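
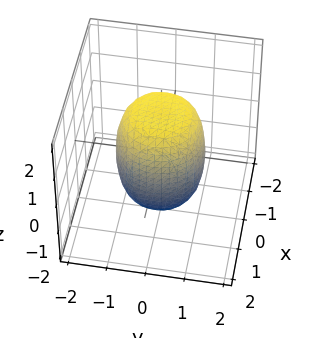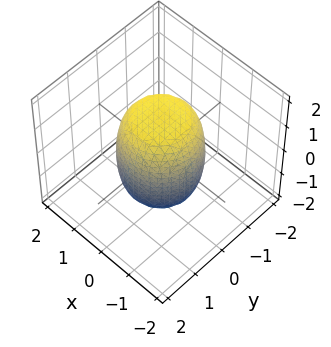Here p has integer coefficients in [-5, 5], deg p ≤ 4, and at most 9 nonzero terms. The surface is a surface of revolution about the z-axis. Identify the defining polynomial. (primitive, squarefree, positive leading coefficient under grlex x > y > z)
2*x^4 + 4*x^2*y^2 + 2*y^4 - x^2 - y^2 + z^2 - 2

First, degree: a generic line meets the surface in up to 4 points, so deg p = 4.
Then, symmetries: rotational symmetry about the z-axis ⇒ p depends on x, y only through x² + y².
Next, from the axis intercepts and sections: a circular section at z = 1 has radius exactly 1.
Finally, assembling these constraints gives the stated polynomial.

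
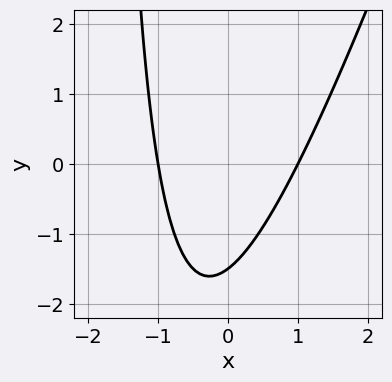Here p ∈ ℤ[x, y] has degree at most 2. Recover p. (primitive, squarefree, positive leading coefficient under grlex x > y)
3*x^2 - x*y - 2*y - 3

The degree is 2 — a generic line meets the curve in up to 2 points.
From the axis intercepts and sections: the x-axis gridline crossings are at x ∈ {-1, 1}.
Matching integer coefficients to the picture gives p.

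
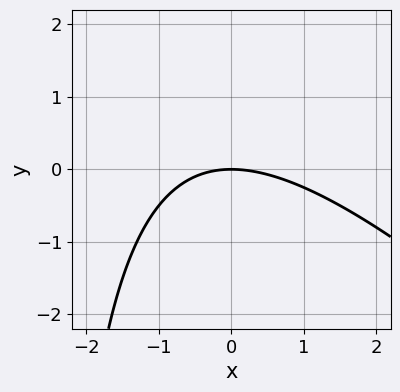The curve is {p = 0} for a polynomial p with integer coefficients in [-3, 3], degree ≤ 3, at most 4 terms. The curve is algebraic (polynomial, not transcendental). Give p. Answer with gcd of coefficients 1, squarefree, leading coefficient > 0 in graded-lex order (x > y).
(a) The degree is 2 — no degree-1 curve has this shape.
(b) Against the integer gridlines: one x-axis crossing is at x = 0; it meets the y-axis at y = 0 (among the integer gridlines).
(c) These observations pin down the coefficients.

x^2 + x*y + 3*y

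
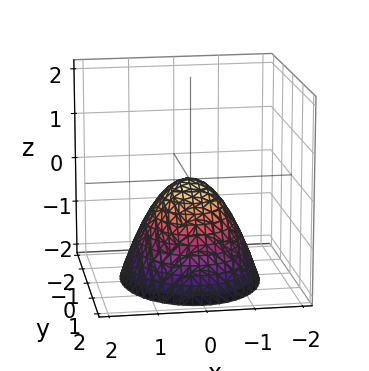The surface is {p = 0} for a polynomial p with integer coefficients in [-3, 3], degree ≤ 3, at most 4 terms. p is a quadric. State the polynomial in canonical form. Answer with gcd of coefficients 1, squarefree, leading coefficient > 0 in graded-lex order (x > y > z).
3*x^2 + 2*y^2 + 3*z

Degree: a paraboloid; a quadric, so deg p = 2.
Symmetries: the y ↦ −y reflection is a symmetry, so y appears only in even powers; it's symmetric under x → −x, forcing even powers of x.
Checking where it meets the axes: it crosses the x-axis at the gridline x = 0; it meets the y-axis at y = 0 (among the integer gridlines).
These observations pin down the coefficients.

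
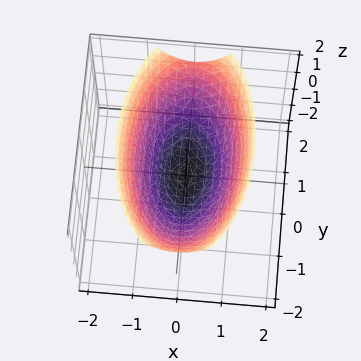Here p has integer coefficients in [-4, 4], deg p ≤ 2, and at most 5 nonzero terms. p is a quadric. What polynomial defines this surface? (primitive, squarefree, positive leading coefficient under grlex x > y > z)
deg p = 2. A single bowl opening along one axis; a quadric.
Symmetries: the y ↦ −y reflection is a symmetry, so y appears only in even powers; mirror symmetry x ↦ −x ⇒ only even powers of x.
Against the integer gridlines: it meets the x-axis at x = 0 (among the integer gridlines); it meets the z-axis at z = 0 (among the integer gridlines); it meets the y-axis at y = 0 (among the integer gridlines).
Putting this together gives p.

3*x^2 + y^2 - 3*z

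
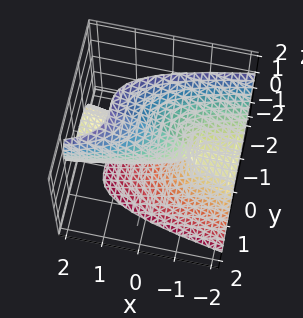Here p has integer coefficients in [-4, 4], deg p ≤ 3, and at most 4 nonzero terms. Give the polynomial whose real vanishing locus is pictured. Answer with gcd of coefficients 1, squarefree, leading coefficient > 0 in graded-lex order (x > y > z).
3*y^3 + z^3 - 2*x*z - 2*z

(a) deg p = 3. The shape is more complex than any degree-2 surface.
(b) From the visible intercepts: the visible x-axis segment lies entirely on the surface; it meets the z-axis at z = 0 (among the integer gridlines); it meets the y-axis at y = 0 (among the integer gridlines).
(c) These observations pin down the coefficients.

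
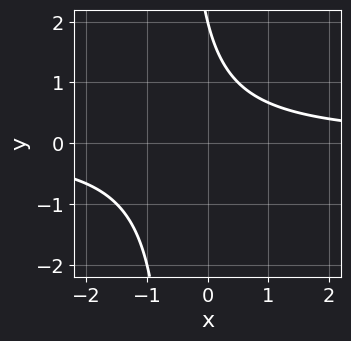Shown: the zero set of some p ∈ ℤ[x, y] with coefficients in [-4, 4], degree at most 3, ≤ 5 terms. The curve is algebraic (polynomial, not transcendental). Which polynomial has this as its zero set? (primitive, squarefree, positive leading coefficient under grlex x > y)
2*x*y + y - 2

Degree: the shape is more complex than any degree-1 curve, so deg p = 2.
Reading off the gridlines: one y-axis crossing is at y = 2; it misses every integer gridline on the x-axis.
Matching integer coefficients to the picture gives p.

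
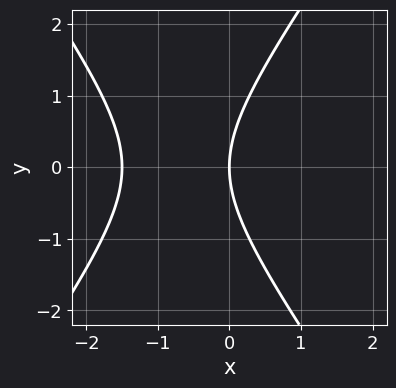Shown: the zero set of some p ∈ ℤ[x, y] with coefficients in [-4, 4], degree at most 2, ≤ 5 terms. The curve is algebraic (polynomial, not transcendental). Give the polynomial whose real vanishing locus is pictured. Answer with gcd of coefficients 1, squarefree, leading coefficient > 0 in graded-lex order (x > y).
1. The degree is 2 — no degree-1 curve has this shape.
2. Symmetries: the y ↦ −y reflection is a symmetry, so y appears only in even powers.
3. From the axis intercepts and sections: one y-axis crossing is at y = 0; it crosses the x-axis at the gridline x = 0.
4. Putting this together gives p.

2*x^2 - y^2 + 3*x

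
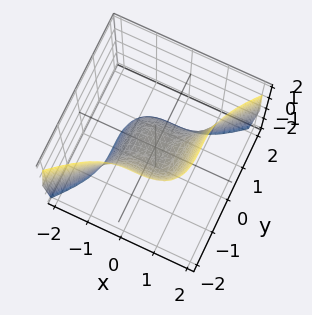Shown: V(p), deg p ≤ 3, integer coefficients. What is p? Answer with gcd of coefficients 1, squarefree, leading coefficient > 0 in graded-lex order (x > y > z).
x^3 - y^3 - z

deg p = 3. A generic line meets the surface in up to 3 points.
From the visible intercepts: it meets the x-axis at x = 0 (among the integer gridlines); it crosses the z-axis at the gridline z = 0; one y-axis crossing is at y = 0.
Fitting integer coefficients to these (and the overall shape) gives p.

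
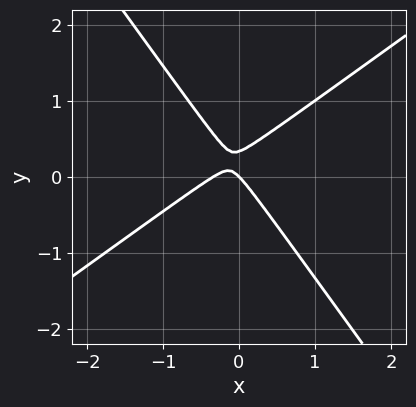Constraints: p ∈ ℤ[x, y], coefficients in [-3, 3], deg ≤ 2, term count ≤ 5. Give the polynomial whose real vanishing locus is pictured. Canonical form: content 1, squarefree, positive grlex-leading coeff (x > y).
3*x^2 - 2*x*y - 3*y^2 + x + y

(a) Degree: the shape is more complex than any degree-1 curve, so deg p = 2.
(b) Checking where it meets the axes: it crosses the x-axis at the gridline x = 0; it crosses the y-axis at the gridline y = 0.
(c) Assembling these constraints gives the stated polynomial.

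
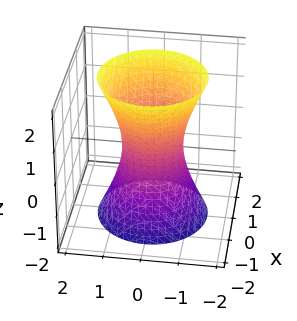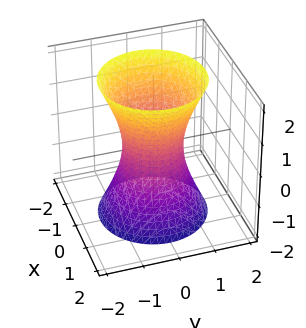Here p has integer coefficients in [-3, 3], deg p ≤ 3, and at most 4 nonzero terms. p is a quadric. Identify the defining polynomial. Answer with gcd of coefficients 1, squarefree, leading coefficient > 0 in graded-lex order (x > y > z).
Degree: an hourglass — one-sheet hyperboloid; a quadric, so deg p = 2.
Symmetries: every cross-section ⟂ z is a circle, so x, y appear only via x² + y²; the z ↦ −z reflection is a symmetry, so z appears only in even powers.
From the visible intercepts: a circular section at z = 1 has radius exactly 1; no z-intercept at any integer in the box.
Matching integer coefficients to the picture gives p.

3*x^2 + 3*y^2 - z^2 - 2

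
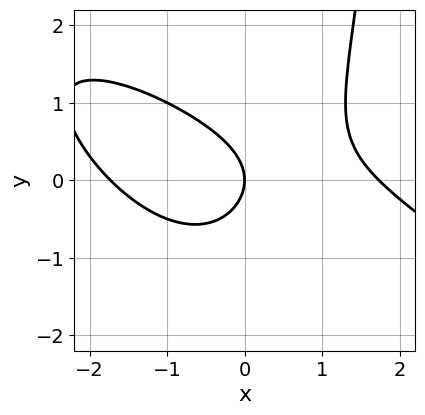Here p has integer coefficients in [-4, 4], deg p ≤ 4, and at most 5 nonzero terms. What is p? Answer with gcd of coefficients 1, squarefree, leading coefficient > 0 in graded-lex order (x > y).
x^3 + 2*x^2*y + x*y^2 - 3*y^2 - 3*x

(a) deg p = 3. No degree-2 curve has this shape.
(b) Against the integer gridlines: it meets the y-axis at y = 0 (among the integer gridlines); it crosses the x-axis at the gridline x = 0.
(c) Solving for integer coefficients yields p as stated.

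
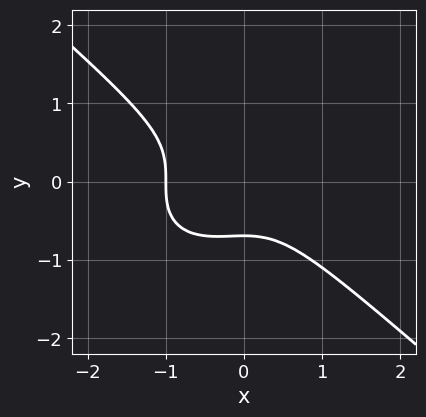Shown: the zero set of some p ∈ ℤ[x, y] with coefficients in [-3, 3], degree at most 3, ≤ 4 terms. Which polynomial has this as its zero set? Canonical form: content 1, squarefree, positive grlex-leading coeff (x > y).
1. deg p = 3. No degree-2 curve has this shape.
2. Against the integer gridlines: one x-axis crossing is at x = -1.
3. Assembling these constraints gives the stated polynomial.

2*x^3 + 3*y^3 + x^2 + 1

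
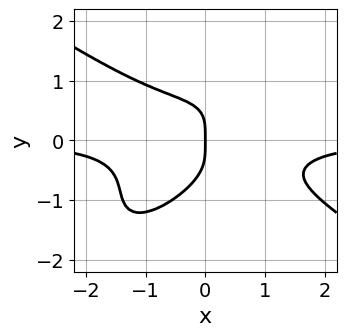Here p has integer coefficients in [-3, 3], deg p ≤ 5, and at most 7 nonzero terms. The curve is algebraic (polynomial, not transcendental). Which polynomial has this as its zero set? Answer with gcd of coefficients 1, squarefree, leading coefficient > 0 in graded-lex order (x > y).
First, degree: no degree-3 curve has this shape, so deg p = 4.
Next, from the visible intercepts: one y-axis crossing is at y = 0; one x-axis crossing is at x = 0.
Finally, assembling these constraints gives the stated polynomial.

2*x^3*y - 3*x*y^3 + 3*y^4 + x*y^2 + 2*x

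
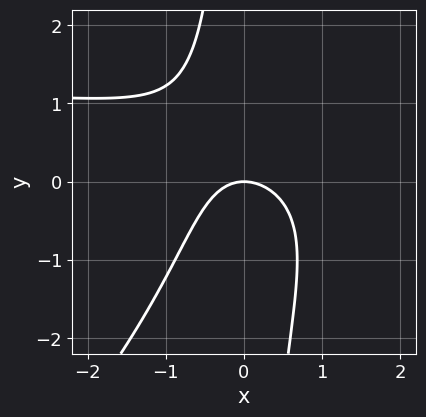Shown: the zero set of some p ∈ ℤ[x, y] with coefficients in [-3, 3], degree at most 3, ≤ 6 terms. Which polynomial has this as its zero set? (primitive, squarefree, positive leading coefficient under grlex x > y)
2*x^2*y - 2*x*y^2 - 3*x^2 - x*y - 3*y

(a) deg p = 3. A generic line meets the curve in up to 3 points.
(b) From the visible intercepts: one y-axis crossing is at y = 0; it meets the x-axis at x = 0 (among the integer gridlines).
(c) Putting this together gives p.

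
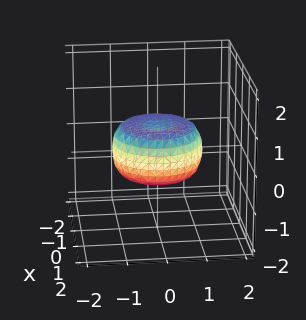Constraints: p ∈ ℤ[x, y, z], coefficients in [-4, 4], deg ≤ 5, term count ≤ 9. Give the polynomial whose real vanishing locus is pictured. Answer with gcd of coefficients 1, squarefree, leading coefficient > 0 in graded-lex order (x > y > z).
2*x^4 + 4*x^2*y^2 + 2*y^4 - 2*x^2 - 2*y^2 + 3*z^2 - 1

1. Degree: the shape is more complex than any degree-3 surface, so deg p = 4.
2. Symmetries: rotational symmetry about the z-axis ⇒ p depends on x, y only through x² + y².
3. Against the integer gridlines: a circular section at z = 0 has radius between 1 and 2.
4. Putting this together gives p.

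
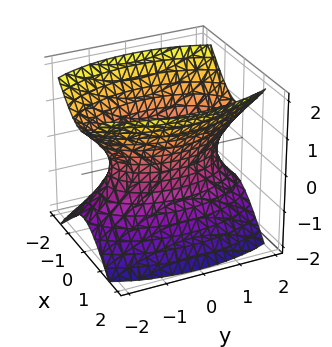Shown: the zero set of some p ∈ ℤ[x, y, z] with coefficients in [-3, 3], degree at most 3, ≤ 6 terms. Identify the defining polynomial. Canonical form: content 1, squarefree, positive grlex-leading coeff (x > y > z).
3*x^2 + y^2 - 2*z^2 - 2

First, the degree is 2 — an hourglass — one-sheet hyperboloid; a quadric.
Next, symmetries: it's symmetric under z → −z, forcing even powers of z; mirror symmetry x ↦ −x ⇒ only even powers of x; it's symmetric under y → −y, forcing even powers of y.
Next, from the visible intercepts: no z-intercept at any integer in the box.
Finally, the integer polynomial consistent with all of this is the stated p.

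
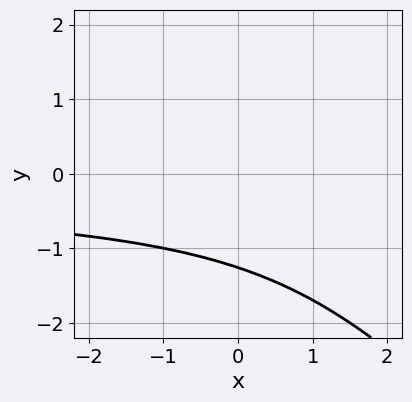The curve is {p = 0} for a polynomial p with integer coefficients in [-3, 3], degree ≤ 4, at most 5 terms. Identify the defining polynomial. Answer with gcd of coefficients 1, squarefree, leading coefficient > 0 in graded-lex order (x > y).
First, deg p = 3. No degree-2 curve has this shape.
Then, reading off the gridlines: no x-intercept at any integer in the box.
Finally, matching integer coefficients to the picture gives p.

x*y^2 + y^3 + 2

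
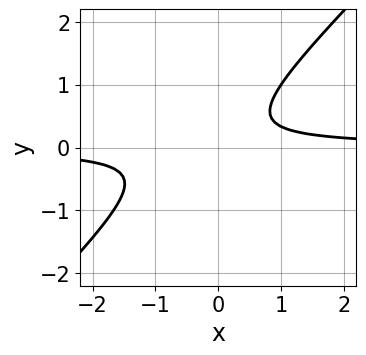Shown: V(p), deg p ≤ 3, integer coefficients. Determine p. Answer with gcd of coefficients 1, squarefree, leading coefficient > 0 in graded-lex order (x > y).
3*x*y - 3*y^2 + y - 1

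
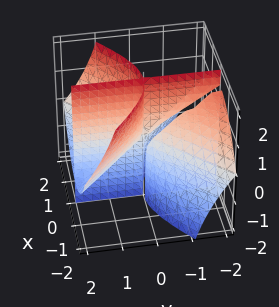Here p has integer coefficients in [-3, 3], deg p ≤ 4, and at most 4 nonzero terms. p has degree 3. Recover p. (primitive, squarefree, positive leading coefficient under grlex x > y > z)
First, I count 3 distinct pieces. Treating them together as one polynomial.
Then, deg p = 3. A generic line meets the surface in up to 3 points.
Then, against the integer gridlines: the visible y-axis segment lies entirely on the surface; it meets the x-axis at x = 0 (among the integer gridlines); the visible z-axis segment lies entirely on the surface.
Finally, assembling these constraints gives the stated polynomial.

2*x^3 - 2*x*y^2 - 3*x*y*z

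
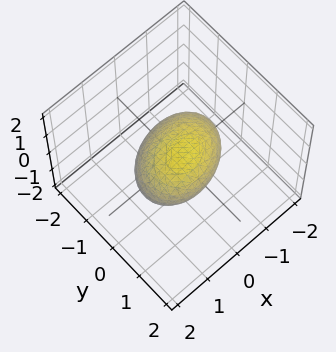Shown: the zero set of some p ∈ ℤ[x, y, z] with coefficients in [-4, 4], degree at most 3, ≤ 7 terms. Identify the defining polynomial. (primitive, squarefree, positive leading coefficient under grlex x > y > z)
First, the degree is 2 — no degree-1 surface has this shape.
Then, checking where it meets the axes: among the integer gridlines, it crosses the y-axis at y ∈ {-1, 1}; the z-axis gridline crossings are at z ∈ {-1, 1}.
Finally, putting this together gives p.

2*x^2 - x*y + 3*y^2 - 2*y*z + 3*z^2 - 3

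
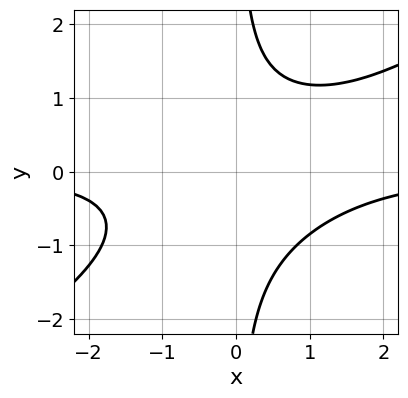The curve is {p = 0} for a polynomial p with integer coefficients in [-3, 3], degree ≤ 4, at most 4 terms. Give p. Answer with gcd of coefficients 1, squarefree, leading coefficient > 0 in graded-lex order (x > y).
2*x^2*y - 3*x*y^2 - x*y + 3

First, degree: no degree-2 curve has this shape, so deg p = 3.
Then, from the axis intercepts and sections: no y-intercept at any integer in the box; no x-intercept at any integer in the box.
Finally, matching integer coefficients to the picture gives p.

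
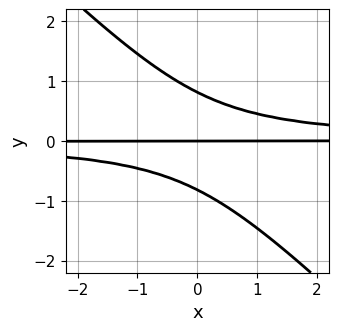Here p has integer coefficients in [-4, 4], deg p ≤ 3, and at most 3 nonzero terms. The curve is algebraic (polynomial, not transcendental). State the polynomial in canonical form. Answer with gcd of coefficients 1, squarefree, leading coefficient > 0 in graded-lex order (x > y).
The degree is 3 — the shape is more complex than any degree-2 curve.
Reading off the gridlines: every point of the x-axis in the box is on the curve; it crosses the y-axis at the gridline y = 0.
Matching integer coefficients to the picture gives p.

3*x*y^2 + 3*y^3 - 2*y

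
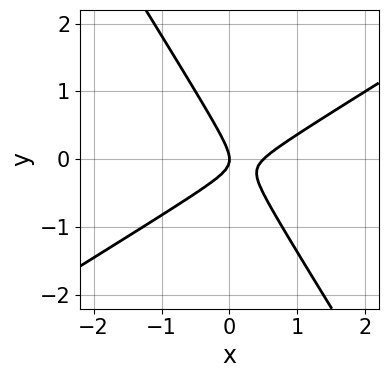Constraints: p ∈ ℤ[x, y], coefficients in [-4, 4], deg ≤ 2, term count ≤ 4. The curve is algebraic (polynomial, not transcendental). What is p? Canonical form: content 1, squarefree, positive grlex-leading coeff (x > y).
2*x^2 - 2*x*y - 2*y^2 - x

(a) deg p = 2. No degree-1 curve has this shape.
(b) Reading off the gridlines: it crosses the y-axis at the gridline y = 0; one x-axis crossing is at x = 0.
(c) Fitting integer coefficients to these (and the overall shape) gives p.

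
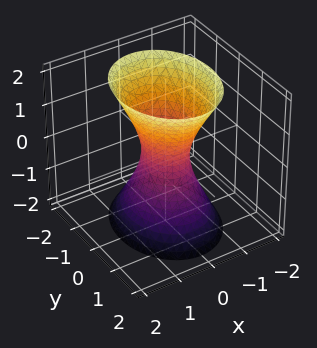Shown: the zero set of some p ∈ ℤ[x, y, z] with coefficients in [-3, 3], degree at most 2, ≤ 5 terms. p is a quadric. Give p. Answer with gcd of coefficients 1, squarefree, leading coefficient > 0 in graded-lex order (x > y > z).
3*x^2 + 2*y^2 - z^2 - 1

1. The degree is 2 — an hourglass — one-sheet hyperboloid; a quadric.
2. Symmetries: mirror symmetry z ↦ −z ⇒ only even powers of z; mirror symmetry x ↦ −x ⇒ only even powers of x; mirror symmetry y ↦ −y ⇒ only even powers of y.
3. Checking where it meets the axes: it misses every integer gridline on the z-axis.
4. Assembling these constraints gives the stated polynomial.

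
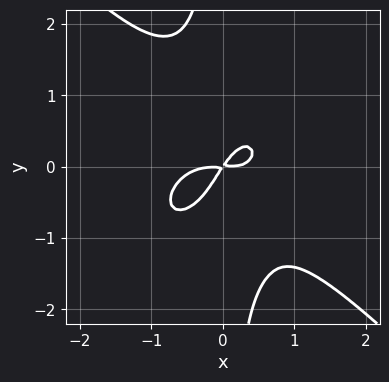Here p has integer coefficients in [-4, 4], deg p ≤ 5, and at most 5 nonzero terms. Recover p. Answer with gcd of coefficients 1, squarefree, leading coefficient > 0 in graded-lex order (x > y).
3*x^4 + 3*x*y^3 + 2*x^2*y - 3*x*y + 2*y^2

deg p = 4.
The integer polynomial consistent with all of this is the stated p.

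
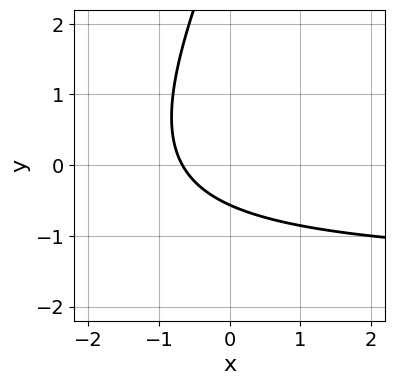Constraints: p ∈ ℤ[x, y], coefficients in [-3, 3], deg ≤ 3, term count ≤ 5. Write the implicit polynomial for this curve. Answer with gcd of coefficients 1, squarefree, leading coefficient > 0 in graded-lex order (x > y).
(a) deg p = 2.
(b) Matching integer coefficients to the picture gives p.

2*x*y - y^2 + 3*x + 3*y + 2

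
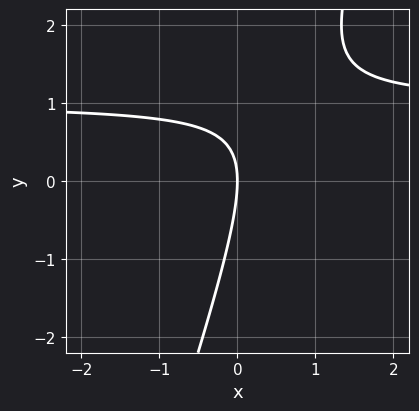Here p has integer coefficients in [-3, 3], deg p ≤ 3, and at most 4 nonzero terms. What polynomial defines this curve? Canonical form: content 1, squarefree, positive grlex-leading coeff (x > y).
3*x*y - y^2 - 3*x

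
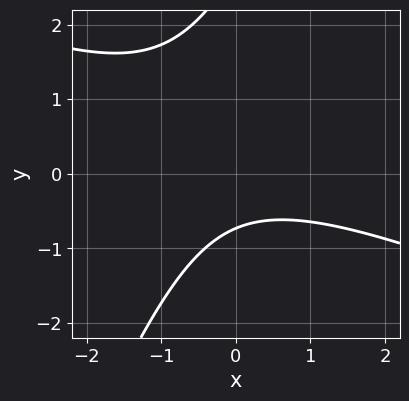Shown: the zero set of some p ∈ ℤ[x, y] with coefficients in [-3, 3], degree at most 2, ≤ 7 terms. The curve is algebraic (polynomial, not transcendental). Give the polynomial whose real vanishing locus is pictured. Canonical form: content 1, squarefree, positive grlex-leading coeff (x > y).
x^2 + 2*x*y - y^2 + 2*y + 2

(a) The degree is 2 — a generic line meets the curve in up to 2 points.
(b) Checking where it meets the axes: no x-intercept at any integer in the box.
(c) Fitting integer coefficients to these (and the overall shape) gives p.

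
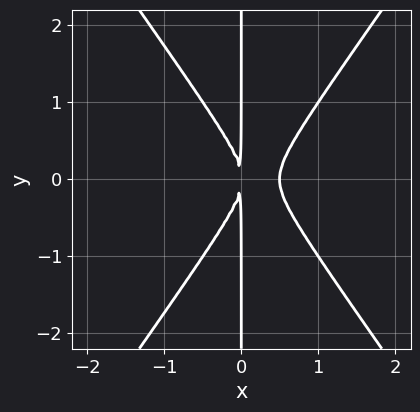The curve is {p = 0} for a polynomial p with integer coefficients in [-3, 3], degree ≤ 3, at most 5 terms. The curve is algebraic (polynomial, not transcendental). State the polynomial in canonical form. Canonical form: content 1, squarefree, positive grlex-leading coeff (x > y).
(a) The degree is 3 — the shape is more complex than any degree-2 curve.
(b) Symmetries: mirror symmetry y ↦ −y ⇒ only even powers of y.
(c) Reading off the gridlines: every point of the y-axis in the box is on the curve.
(d) Assembling these constraints gives the stated polynomial.

2*x^3 - x*y^2 - x^2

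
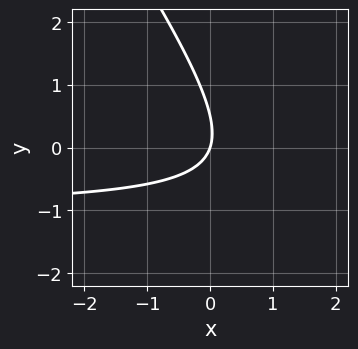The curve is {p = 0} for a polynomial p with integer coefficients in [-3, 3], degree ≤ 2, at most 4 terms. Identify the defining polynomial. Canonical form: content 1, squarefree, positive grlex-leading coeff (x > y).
3*x*y + 2*y^2 + 3*x - y

First, the degree is 2 — no degree-1 curve has this shape.
Next, from the axis intercepts and sections: it crosses the x-axis at the gridline x = 0; it crosses the y-axis at the gridline y = 0.
Finally, fitting integer coefficients to these (and the overall shape) gives p.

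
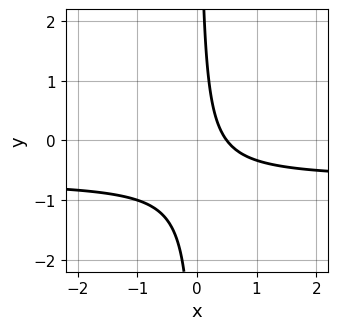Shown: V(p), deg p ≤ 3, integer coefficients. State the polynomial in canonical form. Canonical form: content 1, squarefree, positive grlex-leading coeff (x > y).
3*x*y + 2*x - 1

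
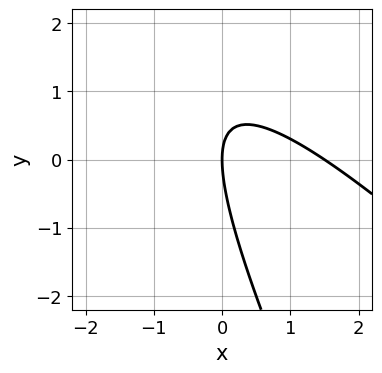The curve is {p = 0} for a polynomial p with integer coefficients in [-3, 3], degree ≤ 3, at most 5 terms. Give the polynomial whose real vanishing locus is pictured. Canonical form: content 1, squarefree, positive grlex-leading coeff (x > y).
(a) Degree: a generic line meets the curve in up to 2 points, so deg p = 2.
(b) From the axis intercepts and sections: it meets the y-axis at y = 0 (among the integer gridlines); it crosses the x-axis at the gridline x = 0.
(c) Fitting integer coefficients to these (and the overall shape) gives p.

2*x^2 + 3*x*y + y^2 - 3*x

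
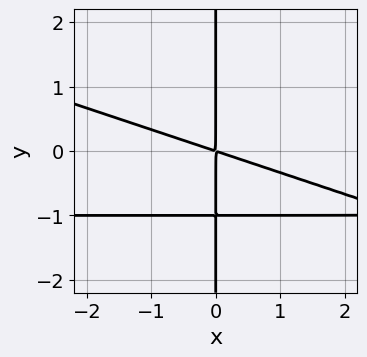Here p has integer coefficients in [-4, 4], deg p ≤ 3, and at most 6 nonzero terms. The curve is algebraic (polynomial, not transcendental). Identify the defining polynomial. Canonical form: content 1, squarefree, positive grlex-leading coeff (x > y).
(a) deg p = 3. No degree-2 curve has this shape.
(b) Reading off the gridlines: every point of the y-axis in the box is on the curve.
(c) Matching integer coefficients to the picture gives p.

x^2*y + 3*x*y^2 + x^2 + 3*x*y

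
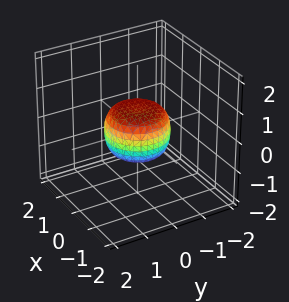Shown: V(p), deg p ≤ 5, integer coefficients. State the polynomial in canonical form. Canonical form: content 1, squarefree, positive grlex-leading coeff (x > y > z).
2*x^4 + 4*x^2*y^2 + 2*y^4 - x^2 - y^2 + 2*z^2 - 1

(a) Degree: a generic line meets the surface in up to 4 points, so deg p = 4.
(b) By symmetry, every cross-section ⟂ z is a circle, so x, y appear only via x² + y².
(c) Observable constraints: a circular section at z = 0 has radius exactly 1; among the integer gridlines, it crosses the x-axis at x ∈ {-1, 1}; among the integer gridlines, it crosses the y-axis at y ∈ {-1, 1}.
(d) Solving for integer coefficients yields p as stated.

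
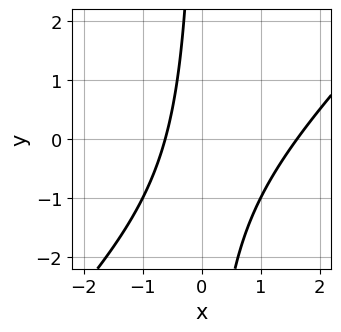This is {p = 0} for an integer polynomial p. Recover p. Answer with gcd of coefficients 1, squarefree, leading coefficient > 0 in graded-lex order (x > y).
x^2 - x*y - x - 1

The degree is 2 — no degree-1 curve has this shape.
Against the integer gridlines: no y-intercept at any integer in the box.
Solving for integer coefficients yields p as stated.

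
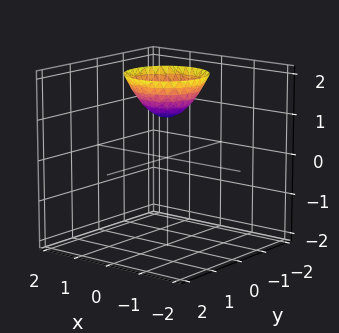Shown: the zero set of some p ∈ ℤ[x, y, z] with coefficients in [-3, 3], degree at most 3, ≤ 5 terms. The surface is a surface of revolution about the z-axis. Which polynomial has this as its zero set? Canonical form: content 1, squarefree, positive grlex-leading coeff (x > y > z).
x^2 + y^2 - z + 1

(a) The degree is 2 — no degree-1 surface has this shape.
(b) Symmetries: the z-axis is an axis of rotation, so x and y enter only as x² + y².
(c) Against the integer gridlines: it misses every integer gridline on the x-axis; a circular section at z = 2 has radius exactly 1; it misses every integer gridline on the y-axis.
(d) These observations pin down the coefficients.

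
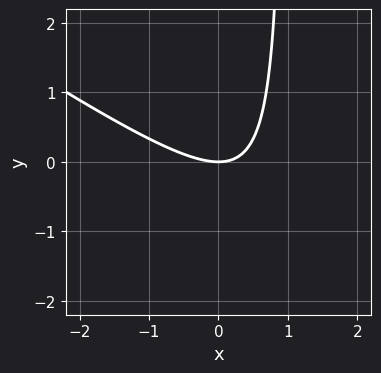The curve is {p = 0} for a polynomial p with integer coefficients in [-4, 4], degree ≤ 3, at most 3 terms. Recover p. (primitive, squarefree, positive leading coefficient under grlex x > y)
(a) Degree: no degree-1 curve has this shape, so deg p = 2.
(b) Reading off the gridlines: it meets the y-axis at y = 0 (among the integer gridlines); one x-axis crossing is at x = 0.
(c) Assembling these constraints gives the stated polynomial.

2*x^2 + 3*x*y - 3*y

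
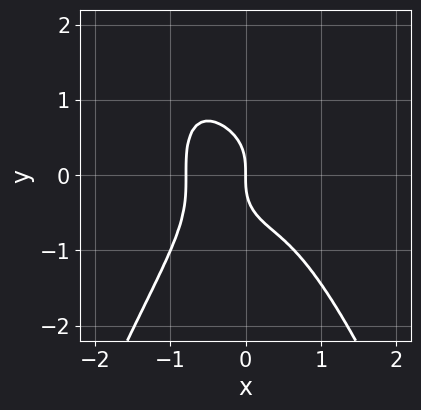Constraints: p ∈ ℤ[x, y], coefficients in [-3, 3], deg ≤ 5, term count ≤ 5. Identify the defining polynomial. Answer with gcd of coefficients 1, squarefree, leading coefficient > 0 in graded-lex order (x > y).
(a) The degree is 4 — a generic line meets the curve in up to 4 points.
(b) Reading off the gridlines: one x-axis crossing is at x = 0; one y-axis crossing is at y = 0.
(c) Putting this together gives p.

2*x^4 + y^3 + x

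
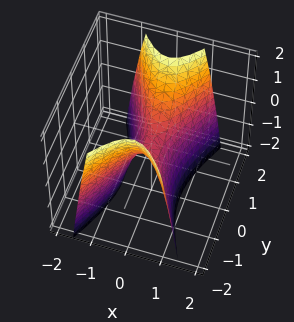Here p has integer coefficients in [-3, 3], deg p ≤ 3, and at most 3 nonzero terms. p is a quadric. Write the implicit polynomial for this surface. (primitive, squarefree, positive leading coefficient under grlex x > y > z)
3*x^2 - y^2 + z

First, deg p = 2. A hyperbolic paraboloid; a quadric.
Next, symmetries: the x ↦ −x reflection is a symmetry, so x appears only in even powers; the y ↦ −y reflection is a symmetry, so y appears only in even powers.
Then, checking where it meets the axes: it crosses the y-axis at the gridline y = 0; it meets the z-axis at z = 0 (among the integer gridlines).
Finally, together with the visible shape, these determine p as stated.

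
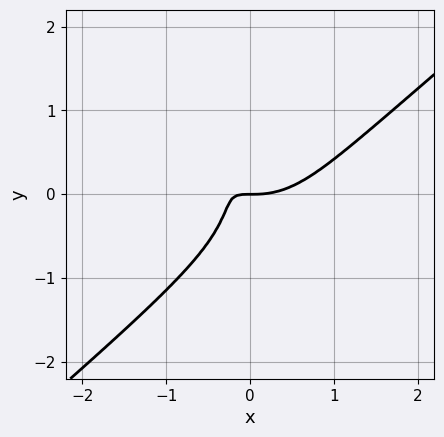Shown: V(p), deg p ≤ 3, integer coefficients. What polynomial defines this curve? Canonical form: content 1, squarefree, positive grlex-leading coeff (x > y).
First, deg p = 3. No degree-2 curve has this shape.
Then, observable constraints: one x-axis crossing is at x = 0; one y-axis crossing is at y = 0.
Finally, these observations pin down the coefficients.

2*x^3 - x*y^2 - 2*y^3 - 3*x*y - y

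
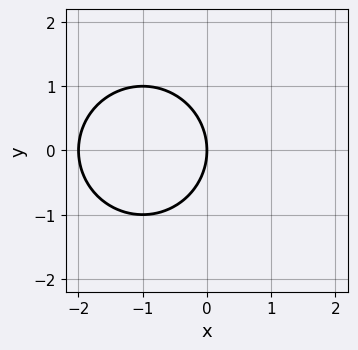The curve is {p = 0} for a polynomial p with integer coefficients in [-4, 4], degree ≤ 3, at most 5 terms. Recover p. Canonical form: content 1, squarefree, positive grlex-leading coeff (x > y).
(a) The degree is 2 — no degree-1 curve has this shape.
(b) Symmetries: the y ↦ −y reflection is a symmetry, so y appears only in even powers.
(c) Checking where it meets the axes: it crosses the y-axis at the gridline y = 0; the x-axis gridline crossings are at x ∈ {-2, 0}.
(d) Together with the visible shape, these determine p as stated.

x^2 + y^2 + 2*x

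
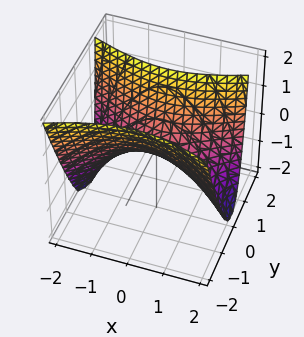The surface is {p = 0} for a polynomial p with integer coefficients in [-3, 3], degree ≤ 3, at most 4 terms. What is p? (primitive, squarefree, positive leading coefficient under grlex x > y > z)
x^2 - 3*y^2 - y*z + 2*z

Degree: a generic line meets the surface in up to 2 points, so deg p = 2.
From the axis intercepts and sections: one y-axis crossing is at y = 0; it meets the z-axis at z = 0 (among the integer gridlines); it crosses the x-axis at the gridline x = 0.
Putting this together gives p.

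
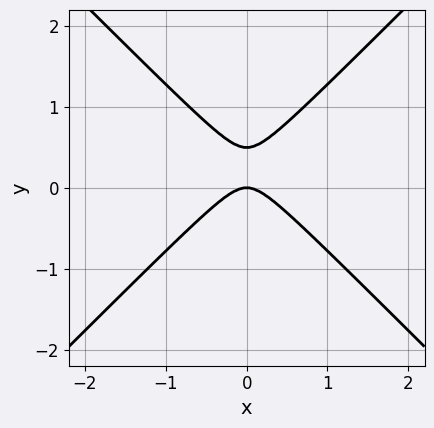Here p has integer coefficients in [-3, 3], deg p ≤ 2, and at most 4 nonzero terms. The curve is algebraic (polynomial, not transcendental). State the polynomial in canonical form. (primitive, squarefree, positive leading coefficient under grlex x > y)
1. The degree is 2 — a generic line meets the curve in up to 2 points.
2. Symmetries: it's symmetric under x → −x, forcing even powers of x.
3. From the visible intercepts: it meets the x-axis at x = 0 (among the integer gridlines); it meets the y-axis at y = 0 (among the integer gridlines).
4. Solving for integer coefficients yields p as stated.

2*x^2 - 2*y^2 + y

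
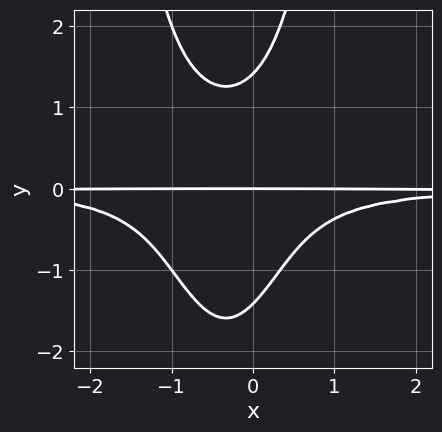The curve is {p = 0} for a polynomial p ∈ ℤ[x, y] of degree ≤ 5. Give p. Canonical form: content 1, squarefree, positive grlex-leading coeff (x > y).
3*x^2*y^2 + 2*x*y^2 - y^3 + 2*y

Degree: no degree-3 curve has this shape, so deg p = 4.
From the visible intercepts: every point of the x-axis in the box is on the curve; it crosses the y-axis at the gridline y = 0.
Fitting integer coefficients to these (and the overall shape) gives p.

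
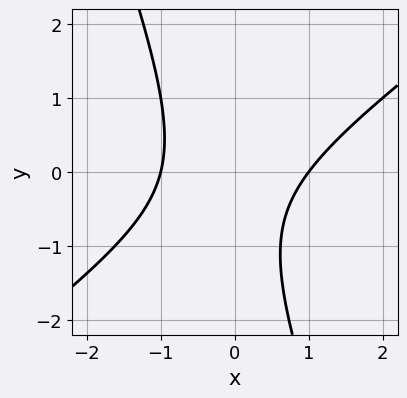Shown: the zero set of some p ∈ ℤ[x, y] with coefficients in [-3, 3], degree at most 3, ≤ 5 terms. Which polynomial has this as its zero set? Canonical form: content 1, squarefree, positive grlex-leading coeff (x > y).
2*x^2 - 2*x*y - y^2 - y - 2

Degree: no degree-1 curve has this shape, so deg p = 2.
From the visible intercepts: it misses every integer gridline on the y-axis; the x-axis gridline crossings are at x ∈ {-1, 1}.
The integer polynomial consistent with all of this is the stated p.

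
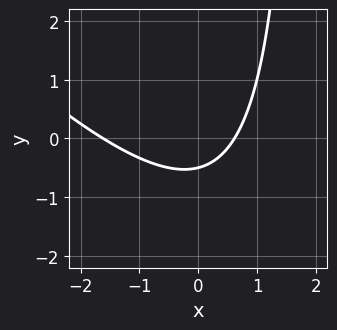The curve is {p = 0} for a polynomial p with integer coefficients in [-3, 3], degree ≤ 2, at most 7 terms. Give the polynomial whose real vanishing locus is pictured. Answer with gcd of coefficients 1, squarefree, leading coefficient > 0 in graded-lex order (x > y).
x^2 + x*y + x - 2*y - 1

First, the degree is 2 — the shape is more complex than any degree-1 curve.
Finally, matching integer coefficients to the picture gives p.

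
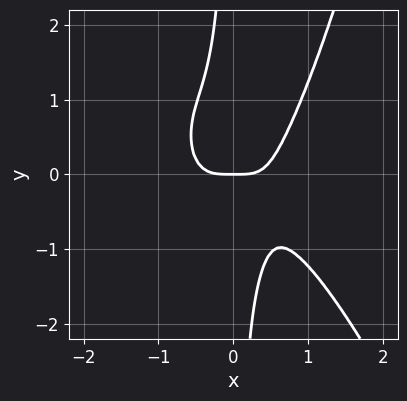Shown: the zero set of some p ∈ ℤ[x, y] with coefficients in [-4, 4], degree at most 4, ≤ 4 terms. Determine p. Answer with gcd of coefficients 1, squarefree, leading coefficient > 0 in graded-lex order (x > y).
3*x^4 + x^3*y - 2*x*y^2 - y

Degree: the shape is more complex than any degree-3 curve, so deg p = 4.
Observable constraints: it crosses the y-axis at the gridline y = 0; it crosses the x-axis at the gridline x = 0.
Solving for integer coefficients yields p as stated.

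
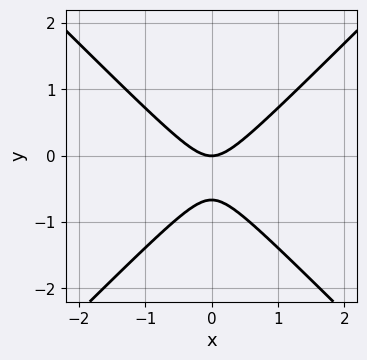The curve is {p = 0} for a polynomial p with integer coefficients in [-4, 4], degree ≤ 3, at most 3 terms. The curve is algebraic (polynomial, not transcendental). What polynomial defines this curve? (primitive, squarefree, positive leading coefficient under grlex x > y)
3*x^2 - 3*y^2 - 2*y

First, deg p = 2. No degree-1 curve has this shape.
Next, symmetries: it's symmetric under x → −x, forcing even powers of x.
Then, checking where it meets the axes: it crosses the y-axis at the gridline y = 0; one x-axis crossing is at x = 0.
Finally, putting this together gives p.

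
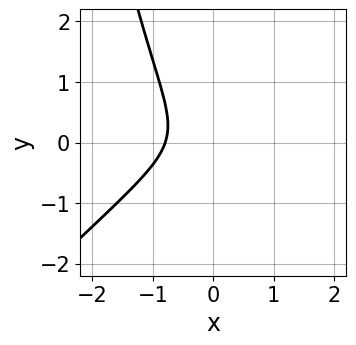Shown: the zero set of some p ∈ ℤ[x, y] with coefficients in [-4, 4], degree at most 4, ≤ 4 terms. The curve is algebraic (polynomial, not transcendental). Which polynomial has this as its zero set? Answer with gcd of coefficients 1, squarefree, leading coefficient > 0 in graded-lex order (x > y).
2*x^3 - 2*x^2*y + 2*y^2 + 1

1. The degree is 3 — a generic line meets the curve in up to 3 points.
2. From the axis intercepts and sections: the curve avoids every integer y-axis point in the box.
3. The integer polynomial consistent with all of this is the stated p.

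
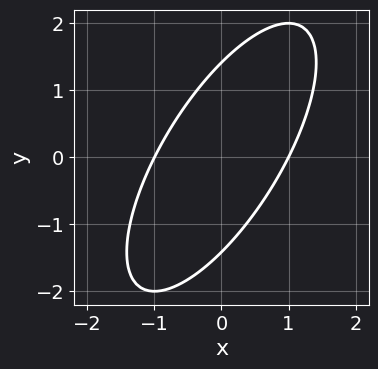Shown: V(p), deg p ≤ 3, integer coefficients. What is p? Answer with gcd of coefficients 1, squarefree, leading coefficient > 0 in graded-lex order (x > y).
First, degree: the shape is more complex than any degree-1 curve, so deg p = 2.
Then, from the visible intercepts: the x-axis gridline crossings are at x ∈ {-1, 1}.
Finally, fitting integer coefficients to these (and the overall shape) gives p.

2*x^2 - 2*x*y + y^2 - 2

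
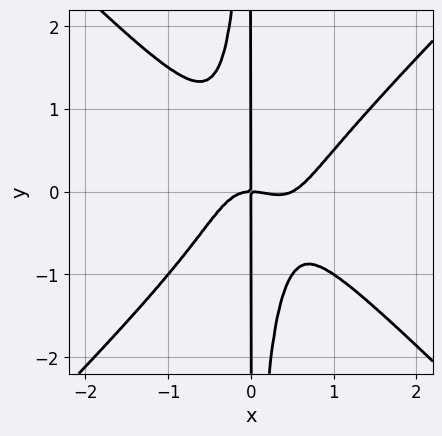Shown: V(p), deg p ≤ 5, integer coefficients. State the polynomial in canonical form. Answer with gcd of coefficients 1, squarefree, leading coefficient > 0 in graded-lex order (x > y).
2*x^4 - 2*x^2*y^2 - x^3 - x*y

Degree: no degree-3 curve has this shape, so deg p = 4.
From the visible intercepts: one x-axis crossing is at x = 0; every point of the y-axis in the box is on the curve.
These observations pin down the coefficients.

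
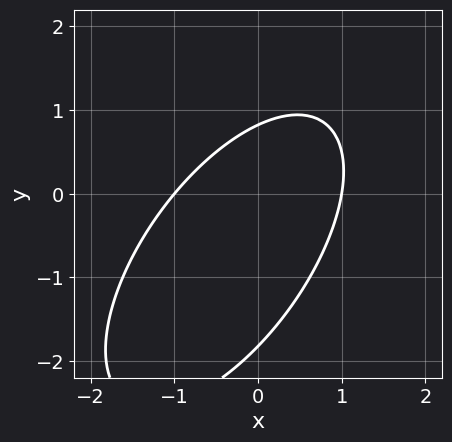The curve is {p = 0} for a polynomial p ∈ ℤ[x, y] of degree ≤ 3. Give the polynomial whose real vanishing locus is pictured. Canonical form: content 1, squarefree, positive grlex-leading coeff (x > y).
3*x^2 - 3*x*y + 2*y^2 + 2*y - 3

Degree: a generic line meets the curve in up to 2 points, so deg p = 2.
Against the integer gridlines: among the integer gridlines, it crosses the x-axis at x ∈ {-1, 1}.
These observations pin down the coefficients.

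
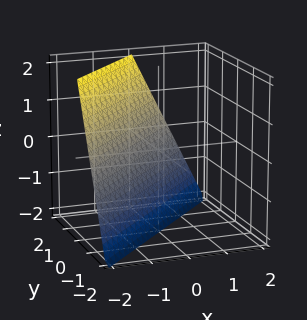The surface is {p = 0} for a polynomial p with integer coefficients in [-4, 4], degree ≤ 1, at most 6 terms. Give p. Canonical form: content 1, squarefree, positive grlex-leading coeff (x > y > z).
deg p = 1.
Against the integer gridlines: it meets the y-axis at y = 1 (among the integer gridlines); it meets the x-axis at x = -1 (among the integer gridlines).
Fitting integer coefficients to these (and the overall shape) gives p.

2*x - 2*y + z + 2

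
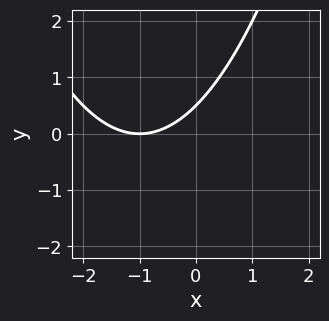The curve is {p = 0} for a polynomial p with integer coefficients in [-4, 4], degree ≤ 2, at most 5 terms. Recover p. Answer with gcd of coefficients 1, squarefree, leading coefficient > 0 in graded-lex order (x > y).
1. The degree is 2 — a generic line meets the curve in up to 2 points.
2. Against the integer gridlines: it meets the x-axis at x = -1 (among the integer gridlines).
3. Fitting integer coefficients to these (and the overall shape) gives p.

x^2 + 2*x - 2*y + 1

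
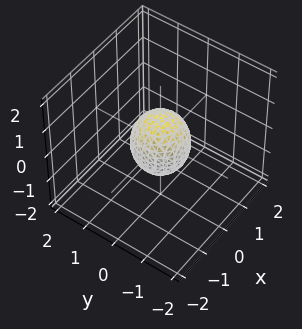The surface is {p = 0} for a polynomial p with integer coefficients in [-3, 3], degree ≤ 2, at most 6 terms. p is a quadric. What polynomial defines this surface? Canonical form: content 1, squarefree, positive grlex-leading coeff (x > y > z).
3*x^2 + 3*y^2 + 2*z^2 - 2

First, deg p = 2. A closed, bounded, convex surface; a quadric.
Then, symmetries: the surface is invariant under rotation about z: p = q(x² + y², z); the z ↦ −z reflection is a symmetry, so z appears only in even powers.
Next, from the visible intercepts: the z-axis gridline crossings are at z ∈ {-1, 1}; a circular section at z = 0 has radius between 0 and 1.
Finally, solving for integer coefficients yields p as stated.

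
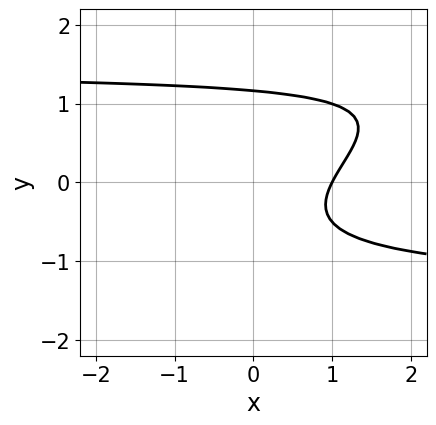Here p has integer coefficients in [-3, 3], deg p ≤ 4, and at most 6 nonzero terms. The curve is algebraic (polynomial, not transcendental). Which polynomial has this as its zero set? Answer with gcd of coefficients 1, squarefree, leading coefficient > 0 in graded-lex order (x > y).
1. Degree: the shape is more complex than any degree-2 curve, so deg p = 3.
2. From the axis intercepts and sections: one x-axis crossing is at x = 1.
3. Assembling these constraints gives the stated polynomial.

x*y^2 - 2*y^3 - 2*x + y + 2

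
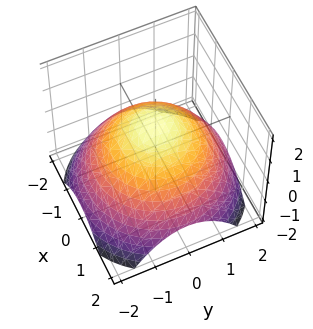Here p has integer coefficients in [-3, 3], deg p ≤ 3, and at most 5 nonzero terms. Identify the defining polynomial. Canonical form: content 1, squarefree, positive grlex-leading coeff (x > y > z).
x^2 + y^2 + 2*z - 2

(a) deg p = 2. A generic line meets the surface in up to 2 points.
(b) Symmetries: rotational symmetry about the z-axis ⇒ p depends on x, y only through x² + y².
(c) Reading off the gridlines: it meets the z-axis at z = 1 (among the integer gridlines); a circular section at z = 0 has radius between 1 and 2.
(d) Putting this together gives p.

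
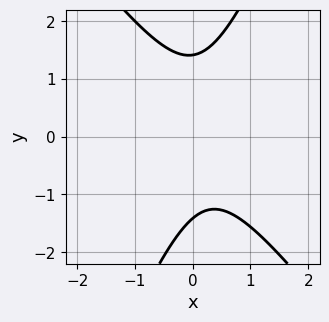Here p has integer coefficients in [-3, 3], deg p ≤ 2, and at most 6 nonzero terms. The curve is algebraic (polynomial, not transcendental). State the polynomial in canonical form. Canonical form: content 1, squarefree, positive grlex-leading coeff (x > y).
1. Degree: no degree-1 curve has this shape, so deg p = 2.
2. Against the integer gridlines: no x-intercept at any integer in the box.
3. These observations pin down the coefficients.

3*x^2 + x*y - y^2 - x + 2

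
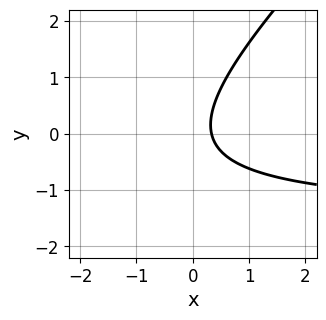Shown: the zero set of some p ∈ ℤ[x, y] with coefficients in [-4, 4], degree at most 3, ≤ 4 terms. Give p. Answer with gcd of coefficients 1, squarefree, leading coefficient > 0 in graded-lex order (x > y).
First, deg p = 2. The shape is more complex than any degree-1 curve.
Next, checking where it meets the axes: it misses every integer gridline on the y-axis.
Finally, the integer polynomial consistent with all of this is the stated p.

2*x*y - 2*y^2 + 3*x - 1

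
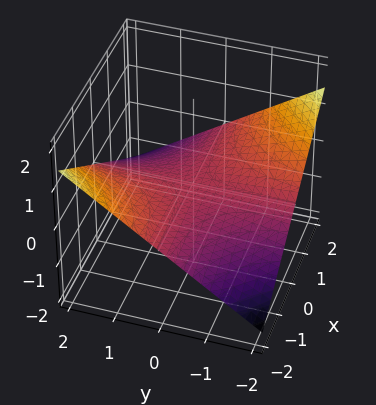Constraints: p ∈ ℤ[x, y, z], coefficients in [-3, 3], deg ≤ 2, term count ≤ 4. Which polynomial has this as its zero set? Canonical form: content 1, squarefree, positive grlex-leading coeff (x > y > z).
(a) deg p = 2. A hyperbolic paraboloid; a quadric.
(b) Checking where it meets the axes: every point of the y-axis in the box is on the surface; the visible x-axis segment lies entirely on the surface; it crosses the z-axis at the gridline z = 0.
(c) Putting this together gives p.

x*y + 3*z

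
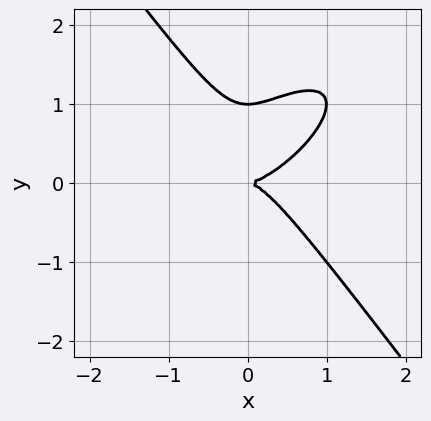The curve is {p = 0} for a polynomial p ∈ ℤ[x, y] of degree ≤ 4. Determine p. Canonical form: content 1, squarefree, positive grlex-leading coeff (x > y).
x^3 - x^2*y + y^3 - y^2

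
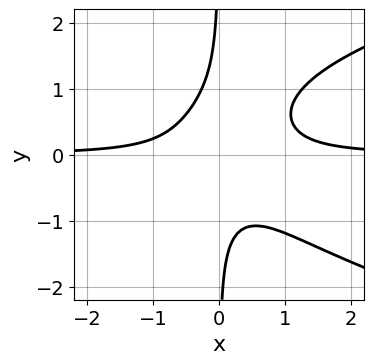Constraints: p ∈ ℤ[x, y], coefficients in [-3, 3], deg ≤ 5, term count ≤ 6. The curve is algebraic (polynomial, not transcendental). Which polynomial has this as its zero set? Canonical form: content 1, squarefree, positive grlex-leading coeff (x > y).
First, degree: a generic line meets the curve in up to 4 points, so deg p = 4.
Then, from the visible intercepts: the curve avoids every integer x-axis point in the box; no y-intercept at any integer in the box.
Finally, these observations pin down the coefficients.

2*x*y^3 - 3*x^2*y + x*y + 1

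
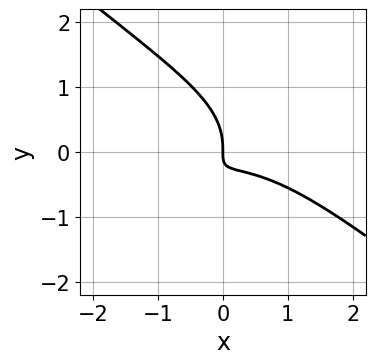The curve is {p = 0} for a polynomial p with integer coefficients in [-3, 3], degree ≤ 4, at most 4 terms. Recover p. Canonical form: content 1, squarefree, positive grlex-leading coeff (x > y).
1. deg p = 3. The shape is more complex than any degree-2 curve.
2. Against the integer gridlines: it meets the y-axis at y = 0 (among the integer gridlines); one x-axis crossing is at x = 0.
3. Fitting integer coefficients to these (and the overall shape) gives p.

x^3 + 2*y^3 + 3*x*y + x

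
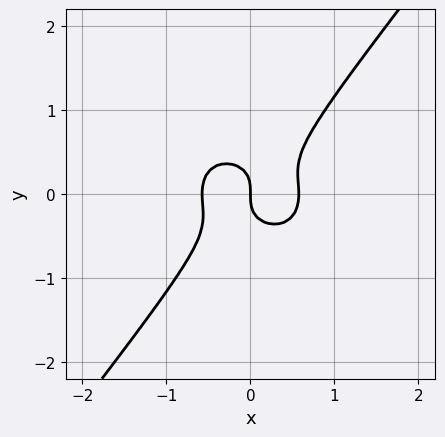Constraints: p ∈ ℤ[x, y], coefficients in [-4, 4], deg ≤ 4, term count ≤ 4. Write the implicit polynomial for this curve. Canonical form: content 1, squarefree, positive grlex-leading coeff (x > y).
3*x^3 + 2*x*y^2 - 3*y^3 - x

1. deg p = 3. No degree-2 curve has this shape.
2. Checking where it meets the axes: it crosses the x-axis at the gridline x = 0; it crosses the y-axis at the gridline y = 0.
3. Together with the visible shape, these determine p as stated.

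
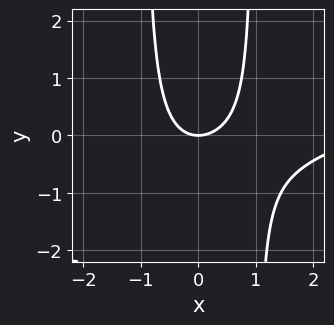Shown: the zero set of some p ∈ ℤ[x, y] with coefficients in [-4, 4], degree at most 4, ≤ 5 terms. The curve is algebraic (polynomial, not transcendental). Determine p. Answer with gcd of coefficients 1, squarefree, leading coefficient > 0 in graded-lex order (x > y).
x^3 - 3*x^2*y - 3*x^2 + 3*y

deg p = 3. No degree-2 curve has this shape.
Observable constraints: it crosses the y-axis at the gridline y = 0; it crosses the x-axis at the gridline x = 0.
Assembling these constraints gives the stated polynomial.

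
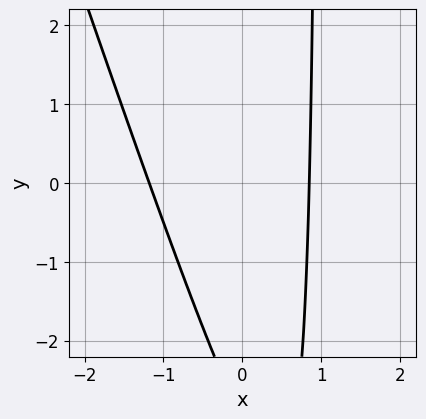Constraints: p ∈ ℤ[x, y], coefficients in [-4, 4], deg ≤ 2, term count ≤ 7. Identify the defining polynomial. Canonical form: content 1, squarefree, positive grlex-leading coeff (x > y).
3*x^2 + x*y + x - y - 3

(a) Degree: a generic line meets the curve in up to 2 points, so deg p = 2.
(b) Observable constraints: the curve avoids every integer y-axis point in the box.
(c) Putting this together gives p.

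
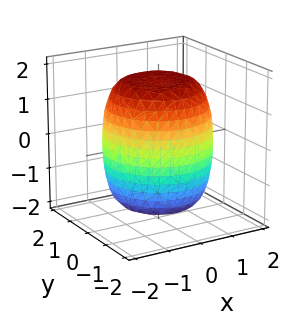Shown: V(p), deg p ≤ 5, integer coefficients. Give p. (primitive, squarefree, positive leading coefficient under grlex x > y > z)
Degree: no degree-3 surface has this shape, so deg p = 4.
Symmetry: every cross-section ⟂ z is a circle, so x, y appear only via x² + y².
From the axis intercepts and sections: a circular section at z = 0 has radius between 1 and 2.
Assembling these constraints gives the stated polynomial.

x^4 + 2*x^2*y^2 + y^4 - x^2 - y^2 + z^2 - 3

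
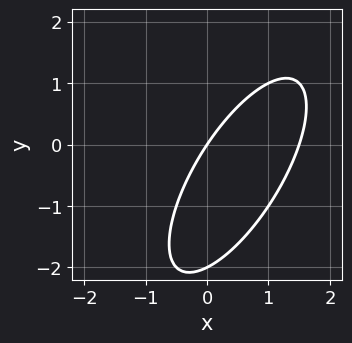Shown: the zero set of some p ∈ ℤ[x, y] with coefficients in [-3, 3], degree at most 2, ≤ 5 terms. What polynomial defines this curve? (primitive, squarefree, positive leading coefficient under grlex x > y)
2*x^2 - 2*x*y + y^2 - 3*x + 2*y

First, deg p = 2. A generic line meets the curve in up to 2 points.
Next, reading off the gridlines: among the integer gridlines, it crosses the y-axis at y ∈ {-2, 0}; one x-axis crossing is at x = 0.
Finally, fitting integer coefficients to these (and the overall shape) gives p.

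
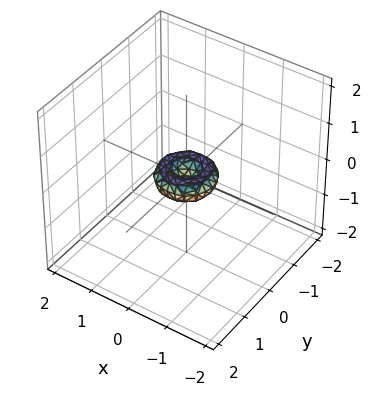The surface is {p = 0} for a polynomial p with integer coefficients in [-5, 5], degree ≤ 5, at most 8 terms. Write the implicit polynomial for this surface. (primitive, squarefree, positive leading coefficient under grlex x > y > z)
First, deg p = 4. A generic line meets the surface in up to 4 points.
Then, symmetries: rotational symmetry about the z-axis ⇒ p depends on x, y only through x² + y².
Next, against the integer gridlines: one z-axis crossing is at z = 0; it crosses the x-axis at the gridline x = 0; it meets the y-axis at y = 0 (among the integer gridlines).
Finally, fitting integer coefficients to these (and the overall shape) gives p.

2*x^4 + 4*x^2*y^2 + 2*y^4 - x^2 - y^2 + 2*z^2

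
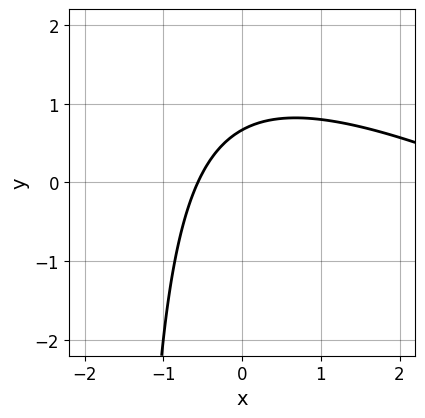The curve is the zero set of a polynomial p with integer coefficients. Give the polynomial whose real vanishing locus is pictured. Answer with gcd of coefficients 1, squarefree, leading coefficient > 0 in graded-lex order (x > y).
x^2 + 2*x*y - 3*x + 3*y - 2

(a) deg p = 2.
(b) Solving for integer coefficients yields p as stated.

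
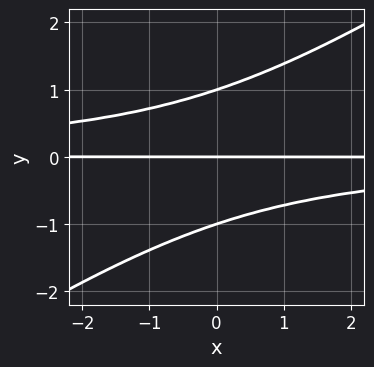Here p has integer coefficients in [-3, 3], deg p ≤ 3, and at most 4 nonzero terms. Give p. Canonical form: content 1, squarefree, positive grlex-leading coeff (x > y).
(a) The degree is 3 — the shape is more complex than any degree-2 curve.
(b) Against the integer gridlines: the visible x-axis segment lies entirely on the curve; among the integer gridlines, it crosses the y-axis at y ∈ {-1, 0, 1}.
(c) The integer polynomial consistent with all of this is the stated p.

2*x*y^2 - 3*y^3 + 3*y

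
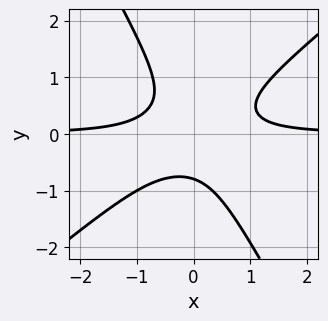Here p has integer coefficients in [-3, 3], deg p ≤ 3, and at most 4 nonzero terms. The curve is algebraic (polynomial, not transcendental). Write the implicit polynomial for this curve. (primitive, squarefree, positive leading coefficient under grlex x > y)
3*x^2*y - 2*x*y^2 - 2*y^3 - 1

1. deg p = 3. The shape is more complex than any degree-2 curve.
2. From the axis intercepts and sections: it misses every integer gridline on the x-axis.
3. The integer polynomial consistent with all of this is the stated p.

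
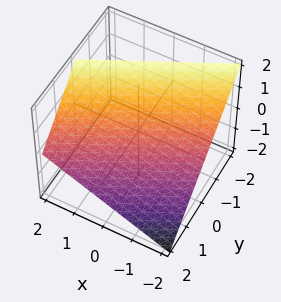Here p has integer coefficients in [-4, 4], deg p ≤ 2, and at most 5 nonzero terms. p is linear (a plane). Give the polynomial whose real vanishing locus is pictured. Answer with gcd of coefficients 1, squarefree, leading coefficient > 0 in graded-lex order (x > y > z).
1. The degree is 1 — every cross-section is a straight line — this is a plane.
2. Against the integer gridlines: one y-axis crossing is at y = 1; one z-axis crossing is at z = 1.
3. Solving for integer coefficients yields p as stated. Check: (-2, 0, 0) on the x-axis lies on the surface, and p(-2, 0, 0) = 0. ✓

x - 2*y - 2*z + 2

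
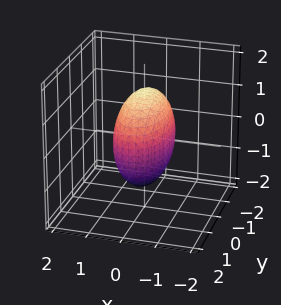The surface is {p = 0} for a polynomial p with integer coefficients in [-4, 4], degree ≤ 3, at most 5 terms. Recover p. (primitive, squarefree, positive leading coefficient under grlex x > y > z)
1. deg p = 2.
2. Symmetries: it's symmetric under x → −x, forcing even powers of x; mirror symmetry y ↦ −y ⇒ only even powers of y; the z ↦ −z reflection is a symmetry, so z appears only in even powers.
3. Solving for integer coefficients yields p as stated.

3*x^2 + y^2 + z^2 - 2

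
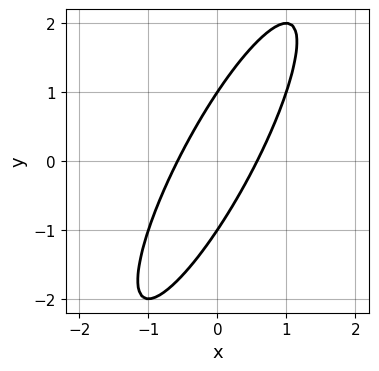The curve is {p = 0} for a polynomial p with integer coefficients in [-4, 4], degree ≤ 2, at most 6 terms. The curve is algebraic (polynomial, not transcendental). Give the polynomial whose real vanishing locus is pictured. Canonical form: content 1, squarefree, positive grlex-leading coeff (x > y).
3*x^2 - 3*x*y + y^2 - 1

1. The degree is 2 — no degree-1 curve has this shape.
2. Against the integer gridlines: the y-axis gridline crossings are at y ∈ {-1, 1}.
3. Fitting integer coefficients to these (and the overall shape) gives p.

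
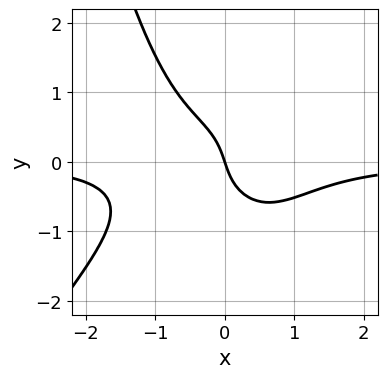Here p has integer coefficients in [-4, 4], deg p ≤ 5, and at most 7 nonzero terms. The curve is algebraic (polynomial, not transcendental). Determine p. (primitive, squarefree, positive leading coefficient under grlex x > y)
3*x^3*y - 2*x^2*y^2 + 3*y^3 + 3*x + y

First, the degree is 4 — the shape is more complex than any degree-3 curve.
Then, observable constraints: it meets the y-axis at y = 0 (among the integer gridlines); it meets the x-axis at x = 0 (among the integer gridlines).
Finally, fitting integer coefficients to these (and the overall shape) gives p.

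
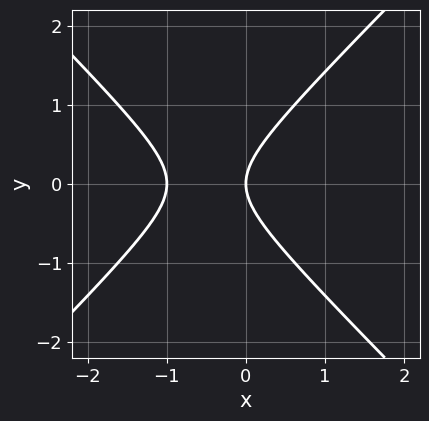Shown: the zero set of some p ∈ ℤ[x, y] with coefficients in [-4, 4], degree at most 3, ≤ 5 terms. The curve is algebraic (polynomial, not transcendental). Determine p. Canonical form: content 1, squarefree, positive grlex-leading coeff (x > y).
x^2 - y^2 + x

1. Degree: a generic line meets the curve in up to 2 points, so deg p = 2.
2. Symmetries: it's symmetric under y → −y, forcing even powers of y.
3. Observable constraints: the x-axis gridline crossings are at x ∈ {-1, 0}; one y-axis crossing is at y = 0.
4. Solving for integer coefficients yields p as stated.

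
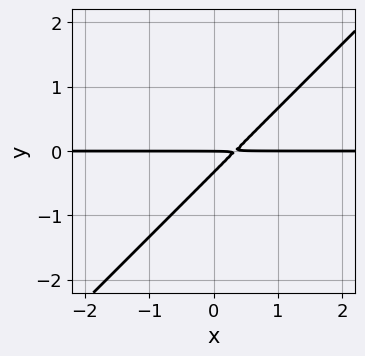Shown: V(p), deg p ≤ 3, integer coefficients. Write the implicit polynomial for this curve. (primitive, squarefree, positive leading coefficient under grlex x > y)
3*x*y - 3*y^2 - y

First, the degree is 2 — no degree-1 curve has this shape.
Next, against the integer gridlines: it meets the y-axis at y = 0 (among the integer gridlines); the visible x-axis segment lies entirely on the curve.
Finally, fitting integer coefficients to these (and the overall shape) gives p.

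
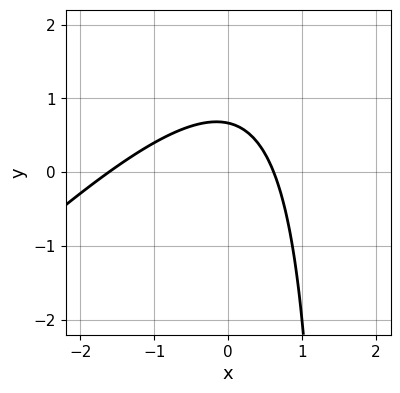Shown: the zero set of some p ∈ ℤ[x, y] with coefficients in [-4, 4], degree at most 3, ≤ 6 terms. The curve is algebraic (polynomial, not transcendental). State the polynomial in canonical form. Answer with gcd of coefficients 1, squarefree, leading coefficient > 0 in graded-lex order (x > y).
The degree is 2 — the shape is more complex than any degree-1 curve.
The integer polynomial consistent with all of this is the stated p.

2*x^2 - 2*x*y + 2*x + 3*y - 2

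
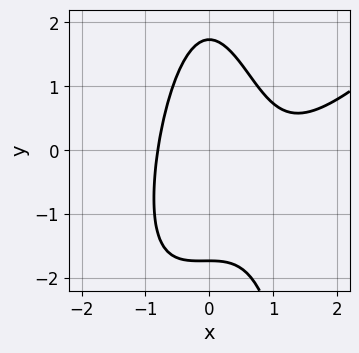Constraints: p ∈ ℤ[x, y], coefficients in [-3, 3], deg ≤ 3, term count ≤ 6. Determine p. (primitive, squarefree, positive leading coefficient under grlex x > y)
2*x^3 - 2*x^2*y - 3*x^2 - y^2 + 3

(a) deg p = 3.
(b) Solving for integer coefficients yields p as stated.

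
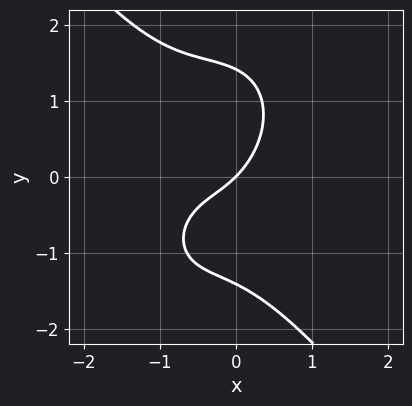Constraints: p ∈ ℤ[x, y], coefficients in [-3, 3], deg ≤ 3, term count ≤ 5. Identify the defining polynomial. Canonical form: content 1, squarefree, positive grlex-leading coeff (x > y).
1. Degree: the shape is more complex than any degree-2 curve, so deg p = 3.
2. From the axis intercepts and sections: it meets the y-axis at y = 0 (among the integer gridlines); one x-axis crossing is at x = 0.
3. Solving for integer coefficients yields p as stated.

2*x^3 + y^3 + 2*x^2 + 2*x - 2*y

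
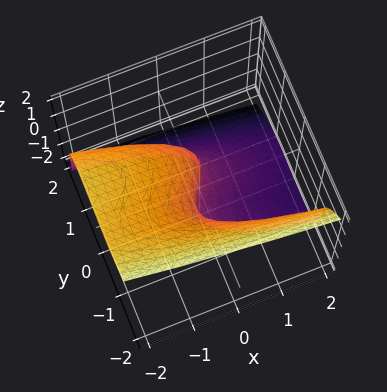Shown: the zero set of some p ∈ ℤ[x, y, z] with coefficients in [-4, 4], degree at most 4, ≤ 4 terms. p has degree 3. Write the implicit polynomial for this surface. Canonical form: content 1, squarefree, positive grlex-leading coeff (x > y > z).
3*y^3 + 2*z^3 + 3*x - 2*y

(a) deg p = 3.
(b) Checking where it meets the axes: it meets the z-axis at z = 0 (among the integer gridlines); it meets the x-axis at x = 0 (among the integer gridlines); one y-axis crossing is at y = 0.
(c) Assembling these constraints gives the stated polynomial.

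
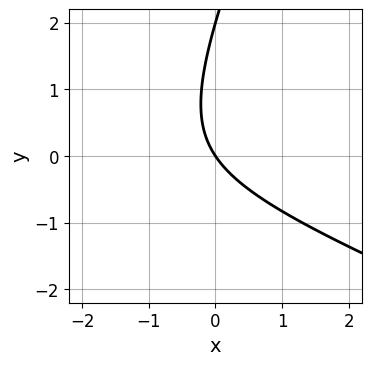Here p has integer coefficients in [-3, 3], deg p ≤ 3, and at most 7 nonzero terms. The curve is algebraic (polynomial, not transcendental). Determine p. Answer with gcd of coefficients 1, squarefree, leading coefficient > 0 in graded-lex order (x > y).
x^2 + 2*x*y - y^2 + 3*x + 2*y

(a) The degree is 2 — no degree-1 curve has this shape.
(b) Checking where it meets the axes: one x-axis crossing is at x = 0; among the integer gridlines, it crosses the y-axis at y ∈ {0, 2}.
(c) Solving for integer coefficients yields p as stated.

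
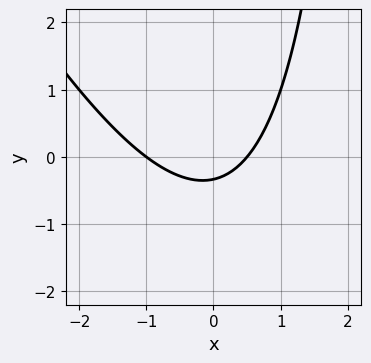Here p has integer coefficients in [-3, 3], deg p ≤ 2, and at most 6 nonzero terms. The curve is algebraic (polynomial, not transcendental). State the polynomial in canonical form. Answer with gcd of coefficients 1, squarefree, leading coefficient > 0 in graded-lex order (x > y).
2*x^2 + x*y + x - 3*y - 1

First, deg p = 2. The shape is more complex than any degree-1 curve.
Then, checking where it meets the axes: it crosses the x-axis at the gridline x = -1.
Finally, matching integer coefficients to the picture gives p.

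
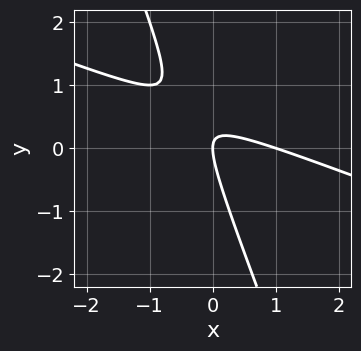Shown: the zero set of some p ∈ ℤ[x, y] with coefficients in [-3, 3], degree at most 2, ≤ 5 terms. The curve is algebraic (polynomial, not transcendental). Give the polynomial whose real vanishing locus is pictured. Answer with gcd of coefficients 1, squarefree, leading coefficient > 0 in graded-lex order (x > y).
1. The degree is 2 — no degree-1 curve has this shape.
2. Reading off the gridlines: among the integer gridlines, it crosses the x-axis at x ∈ {0, 1}; it crosses the y-axis at the gridline y = 0.
3. Assembling these constraints gives the stated polynomial.

x^2 + 3*x*y + y^2 - x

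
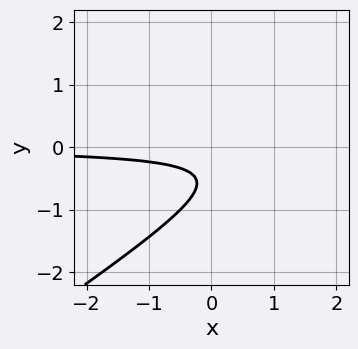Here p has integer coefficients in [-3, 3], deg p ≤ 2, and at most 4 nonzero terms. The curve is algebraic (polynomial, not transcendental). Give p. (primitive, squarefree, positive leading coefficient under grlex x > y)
2*x*y - 3*y^2 - 3*y - 1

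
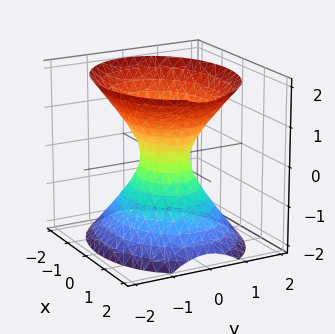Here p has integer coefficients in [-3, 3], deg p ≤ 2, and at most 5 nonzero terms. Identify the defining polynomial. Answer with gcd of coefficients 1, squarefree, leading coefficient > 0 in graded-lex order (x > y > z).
2*x^2 + 3*y^2 - 2*z^2 - 1

First, the degree is 2 — an hourglass — one-sheet hyperboloid; a quadric.
Next, symmetries: it's symmetric under y → −y, forcing even powers of y; it's symmetric under x → −x, forcing even powers of x; mirror symmetry z ↦ −z ⇒ only even powers of z.
Then, from the axis intercepts and sections: the surface avoids every integer z-axis point in the box.
Finally, these observations pin down the coefficients.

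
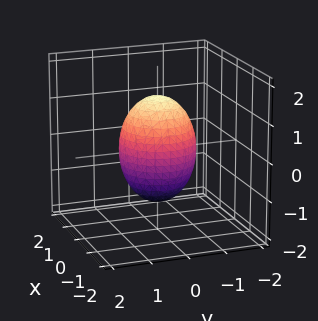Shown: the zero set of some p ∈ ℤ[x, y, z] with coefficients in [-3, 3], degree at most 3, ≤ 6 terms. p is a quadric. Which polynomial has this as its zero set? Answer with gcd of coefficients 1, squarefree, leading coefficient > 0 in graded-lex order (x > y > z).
1. The degree is 2 — bounded and convex; a quadric.
2. Symmetries: it's symmetric under z → −z, forcing even powers of z; rotational symmetry about the z-axis ⇒ p depends on x, y only through x² + y².
3. Checking where it meets the axes: among the integer gridlines, it crosses the y-axis at y ∈ {-1, 1}; the x-axis gridline crossings are at x ∈ {-1, 1}; a circular section at z = 0 has radius exactly 1.
4. Fitting integer coefficients to these (and the overall shape) gives p.

2*x^2 + 2*y^2 + z^2 - 2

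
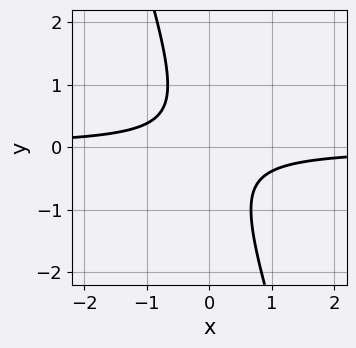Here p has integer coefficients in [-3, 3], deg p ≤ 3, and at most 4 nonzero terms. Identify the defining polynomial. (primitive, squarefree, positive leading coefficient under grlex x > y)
3*x*y + y^2 + 1

First, degree: no degree-1 curve has this shape, so deg p = 2.
Then, from the visible intercepts: it misses every integer gridline on the x-axis; no y-intercept at any integer in the box.
Finally, the integer polynomial consistent with all of this is the stated p.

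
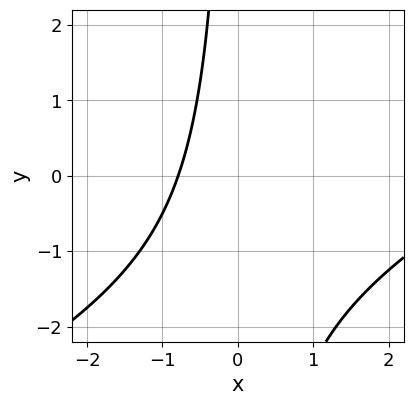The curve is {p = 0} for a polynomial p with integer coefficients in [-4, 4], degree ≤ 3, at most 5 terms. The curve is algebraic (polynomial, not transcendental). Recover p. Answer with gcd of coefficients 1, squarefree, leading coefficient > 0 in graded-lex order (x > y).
x^2 - 2*x*y - 3*x - 3

deg p = 2. A generic line meets the curve in up to 2 points.
From the visible intercepts: no y-intercept at any integer in the box.
Fitting integer coefficients to these (and the overall shape) gives p.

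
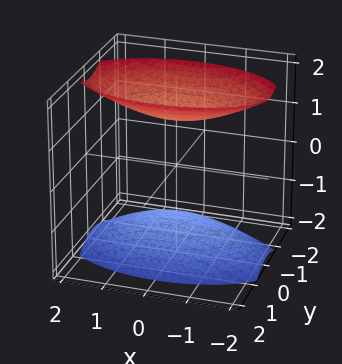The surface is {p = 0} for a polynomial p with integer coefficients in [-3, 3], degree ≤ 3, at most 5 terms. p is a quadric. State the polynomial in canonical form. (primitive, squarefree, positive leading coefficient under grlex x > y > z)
x^2 + 3*y^2 - 2*z^2 + 3

First, the picture has 2 separate pieces. They look like related sheets of one shape, so recover p as a whole.
Next, degree: two sheets facing apart; a quadric, so deg p = 2.
Then, symmetries: it's symmetric under z → −z, forcing even powers of z; the x ↦ −x reflection is a symmetry, so x appears only in even powers; mirror symmetry y ↦ −y ⇒ only even powers of y.
Next, from the visible intercepts: it misses every integer gridline on the x-axis; no y-intercept at any integer in the box.
Finally, matching integer coefficients to the picture gives p.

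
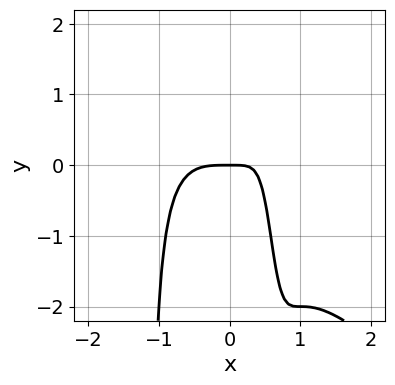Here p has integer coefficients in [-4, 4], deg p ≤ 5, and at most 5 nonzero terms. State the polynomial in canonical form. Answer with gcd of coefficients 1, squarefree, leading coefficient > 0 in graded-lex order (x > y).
2*x^4 + 2*x^3*y - 2*x*y + y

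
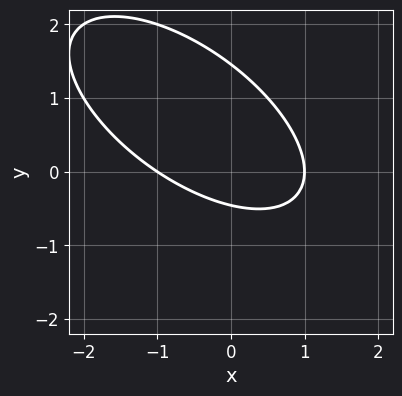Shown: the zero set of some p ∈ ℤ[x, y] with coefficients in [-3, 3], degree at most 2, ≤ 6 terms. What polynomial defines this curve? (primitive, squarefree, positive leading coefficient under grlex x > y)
2*x^2 + 3*x*y + 3*y^2 - 3*y - 2

(a) The degree is 2 — the shape is more complex than any degree-1 curve.
(b) Observable constraints: among the integer gridlines, it crosses the x-axis at x ∈ {-1, 1}.
(c) Solving for integer coefficients yields p as stated.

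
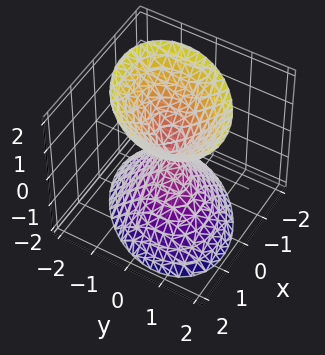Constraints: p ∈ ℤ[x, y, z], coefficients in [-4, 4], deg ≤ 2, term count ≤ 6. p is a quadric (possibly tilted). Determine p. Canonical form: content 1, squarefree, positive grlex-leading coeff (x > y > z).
1. There are 2 components.
2. deg p = 2.
3. From the visible intercepts: one y-axis crossing is at y = 0; one z-axis crossing is at z = 0.
4. Fitting integer coefficients to these (and the overall shape) gives p.

3*x^2 - 2*x*y + 3*y^2 - 2*z^2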